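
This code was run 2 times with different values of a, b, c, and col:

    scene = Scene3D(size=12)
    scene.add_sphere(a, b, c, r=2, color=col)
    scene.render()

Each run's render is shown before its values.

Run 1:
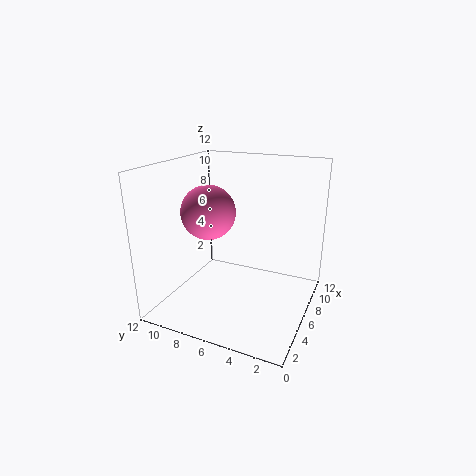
a = 3; b = 7; c = 9; col = 'hotpink'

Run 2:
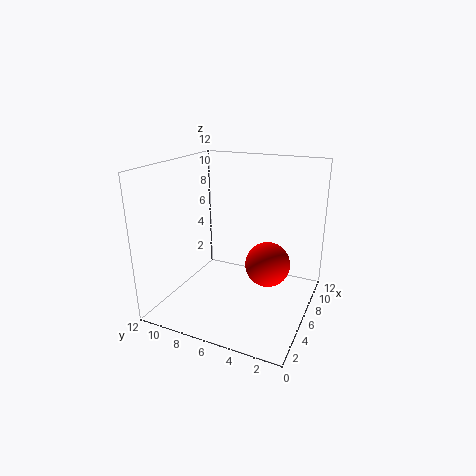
a = 8; b = 4; c = 3; col = 'red'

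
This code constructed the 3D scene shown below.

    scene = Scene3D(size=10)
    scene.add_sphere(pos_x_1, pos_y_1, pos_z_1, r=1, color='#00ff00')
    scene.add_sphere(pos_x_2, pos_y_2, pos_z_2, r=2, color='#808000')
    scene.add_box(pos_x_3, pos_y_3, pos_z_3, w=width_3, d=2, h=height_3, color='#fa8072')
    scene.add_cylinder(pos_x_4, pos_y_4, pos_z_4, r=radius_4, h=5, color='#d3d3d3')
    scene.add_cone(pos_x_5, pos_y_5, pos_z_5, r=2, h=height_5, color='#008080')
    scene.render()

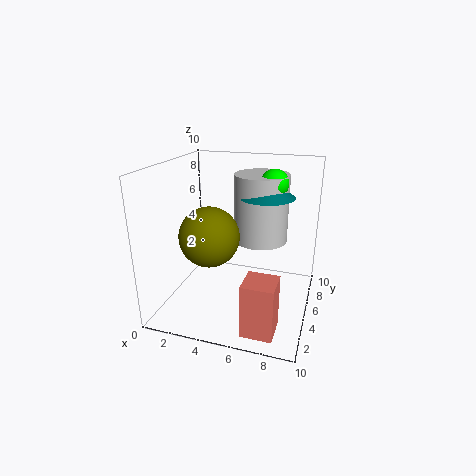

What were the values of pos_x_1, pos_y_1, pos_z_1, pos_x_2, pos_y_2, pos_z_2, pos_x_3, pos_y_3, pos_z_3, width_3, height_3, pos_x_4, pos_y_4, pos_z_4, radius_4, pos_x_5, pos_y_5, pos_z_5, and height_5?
pos_x_1 = 7; pos_y_1 = 7; pos_z_1 = 8.5; pos_x_2 = 3.5; pos_y_2 = 3.5; pos_z_2 = 5.5; pos_x_3 = 6.5; pos_y_3 = 0.5; pos_z_3 = 0.5; width_3 = 2; height_3 = 3.5; pos_x_4 = 6; pos_y_4 = 7.5; pos_z_4 = 4; radius_4 = 2; pos_x_5 = 6.5; pos_y_5 = 7; pos_z_5 = 7.5; height_5 = 1.5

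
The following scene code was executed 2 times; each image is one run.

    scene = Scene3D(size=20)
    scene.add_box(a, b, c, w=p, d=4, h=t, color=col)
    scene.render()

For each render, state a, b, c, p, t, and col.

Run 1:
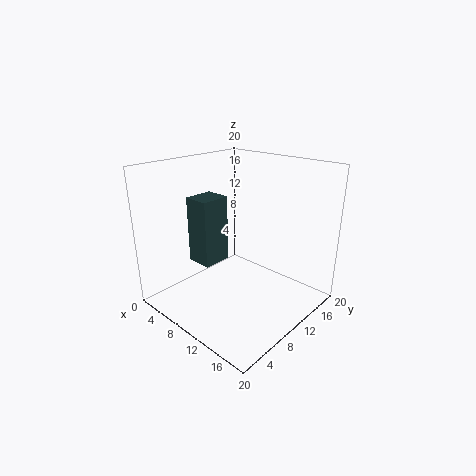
a = 5.5, b = 5, c = 7, p = 3.5, t = 9, col = 'darkslategray'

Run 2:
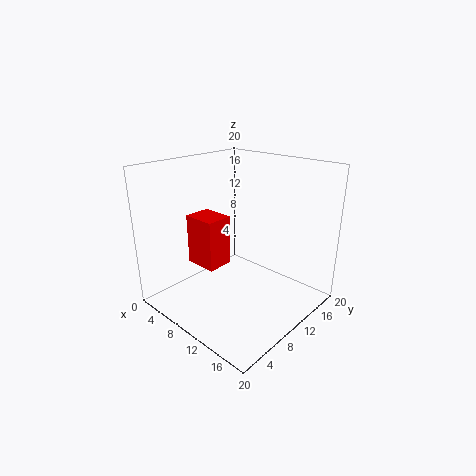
a = 2, b = 7.5, c = 4.5, p = 5, t = 7.5, col = 'red'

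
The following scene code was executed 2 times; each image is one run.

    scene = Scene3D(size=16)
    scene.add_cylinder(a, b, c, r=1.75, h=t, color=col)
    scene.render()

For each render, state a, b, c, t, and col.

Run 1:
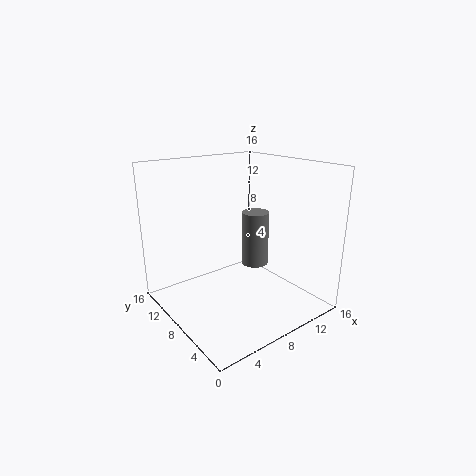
a = 13.25; b = 11.25; c = 2.25; t = 7; col = 'gray'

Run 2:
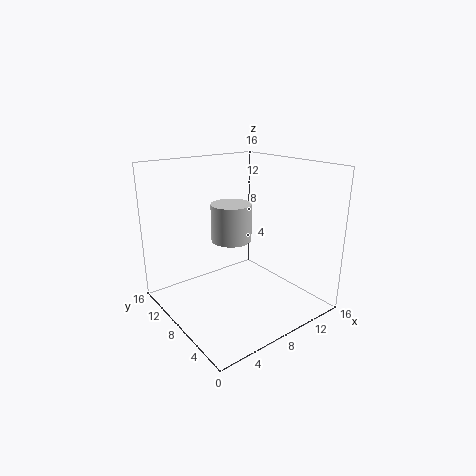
a = 3.5; b = 3; c = 10.5; t = 3.25; col = 'lightgray'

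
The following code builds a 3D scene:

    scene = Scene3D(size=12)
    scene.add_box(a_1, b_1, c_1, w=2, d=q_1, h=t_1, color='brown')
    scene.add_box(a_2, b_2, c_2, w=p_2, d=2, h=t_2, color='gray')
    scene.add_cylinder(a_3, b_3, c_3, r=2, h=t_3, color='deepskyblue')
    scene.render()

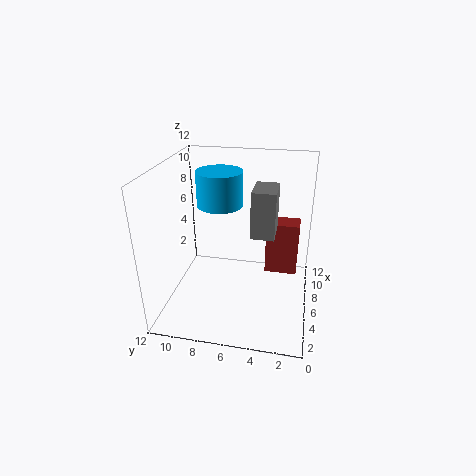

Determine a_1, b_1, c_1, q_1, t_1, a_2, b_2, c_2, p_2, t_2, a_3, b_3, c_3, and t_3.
a_1 = 9
b_1 = 1
c_1 = 1
q_1 = 3
t_1 = 5
a_2 = 6
b_2 = 3
c_2 = 6
p_2 = 3
t_2 = 4
a_3 = 8
b_3 = 8
c_3 = 8
t_3 = 3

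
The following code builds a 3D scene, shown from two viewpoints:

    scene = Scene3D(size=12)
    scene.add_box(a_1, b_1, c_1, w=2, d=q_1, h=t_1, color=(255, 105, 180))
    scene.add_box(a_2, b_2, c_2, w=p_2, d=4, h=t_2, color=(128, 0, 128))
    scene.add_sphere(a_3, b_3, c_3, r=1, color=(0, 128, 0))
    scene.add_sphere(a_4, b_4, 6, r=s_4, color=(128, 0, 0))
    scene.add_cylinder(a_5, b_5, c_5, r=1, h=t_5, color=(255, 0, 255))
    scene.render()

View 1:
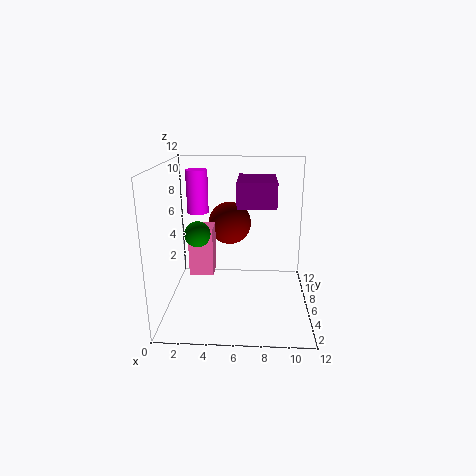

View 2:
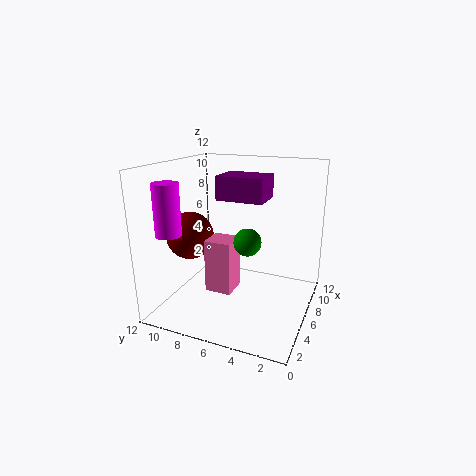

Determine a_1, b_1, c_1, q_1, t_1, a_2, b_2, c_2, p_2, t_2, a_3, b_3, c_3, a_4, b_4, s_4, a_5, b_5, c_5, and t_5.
a_1 = 2, b_1 = 5, c_1 = 3, q_1 = 2, t_1 = 4, a_2 = 6, b_2 = 4, c_2 = 9, p_2 = 3, t_2 = 2, a_3 = 3, b_3 = 4, c_3 = 7, a_4 = 5, b_4 = 10, s_4 = 2, a_5 = 2, b_5 = 10, c_5 = 7, t_5 = 4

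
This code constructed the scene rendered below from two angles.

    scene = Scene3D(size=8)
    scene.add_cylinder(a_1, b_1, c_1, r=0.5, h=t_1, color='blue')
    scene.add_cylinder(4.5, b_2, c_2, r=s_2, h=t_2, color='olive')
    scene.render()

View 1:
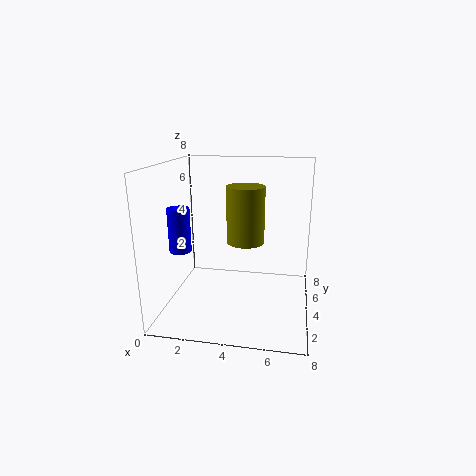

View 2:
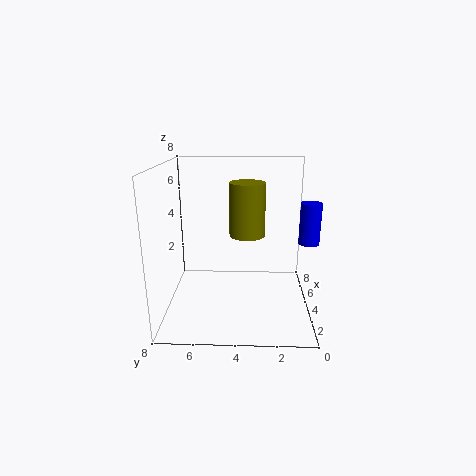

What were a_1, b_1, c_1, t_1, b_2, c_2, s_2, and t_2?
a_1 = 2; b_1 = 0.5; c_1 = 4.5; t_1 = 2; b_2 = 3.5; c_2 = 4; s_2 = 1; t_2 = 3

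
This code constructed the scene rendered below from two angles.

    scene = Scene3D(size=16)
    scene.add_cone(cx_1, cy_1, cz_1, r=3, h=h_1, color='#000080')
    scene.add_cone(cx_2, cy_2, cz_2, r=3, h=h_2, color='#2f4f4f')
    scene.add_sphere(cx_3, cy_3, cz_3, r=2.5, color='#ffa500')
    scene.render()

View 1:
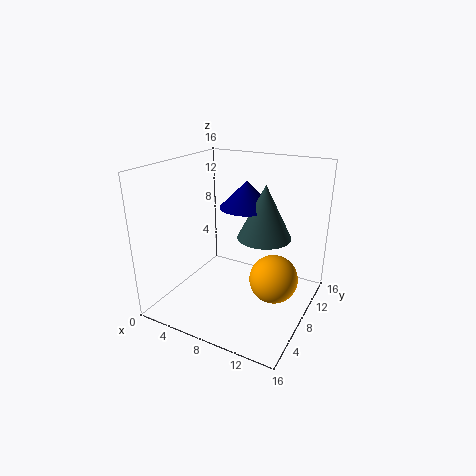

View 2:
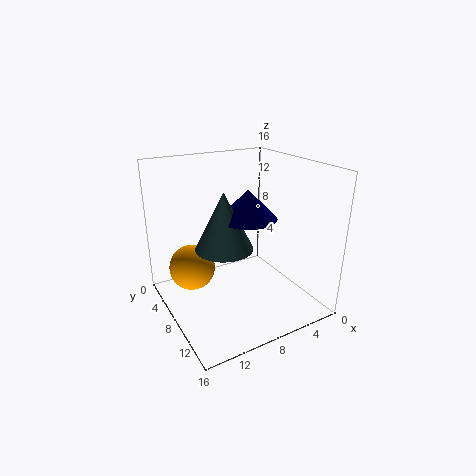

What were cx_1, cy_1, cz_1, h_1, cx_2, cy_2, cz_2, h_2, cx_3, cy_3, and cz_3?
cx_1 = 8; cy_1 = 10; cz_1 = 11; h_1 = 3; cx_2 = 10.5; cy_2 = 9.5; cz_2 = 8; h_2 = 6; cx_3 = 13; cy_3 = 6.5; cz_3 = 5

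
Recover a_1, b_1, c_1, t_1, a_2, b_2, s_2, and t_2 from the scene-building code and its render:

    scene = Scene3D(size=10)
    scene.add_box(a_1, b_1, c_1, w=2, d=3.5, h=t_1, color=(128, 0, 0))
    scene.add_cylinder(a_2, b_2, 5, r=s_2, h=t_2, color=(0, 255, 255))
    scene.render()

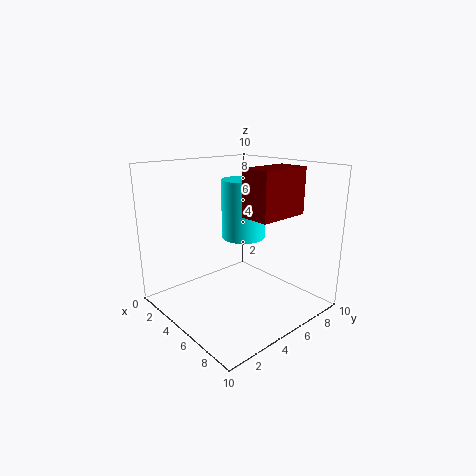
a_1 = 6.5; b_1 = 4; c_1 = 7; t_1 = 3; a_2 = 5; b_2 = 5.5; s_2 = 1.5; t_2 = 4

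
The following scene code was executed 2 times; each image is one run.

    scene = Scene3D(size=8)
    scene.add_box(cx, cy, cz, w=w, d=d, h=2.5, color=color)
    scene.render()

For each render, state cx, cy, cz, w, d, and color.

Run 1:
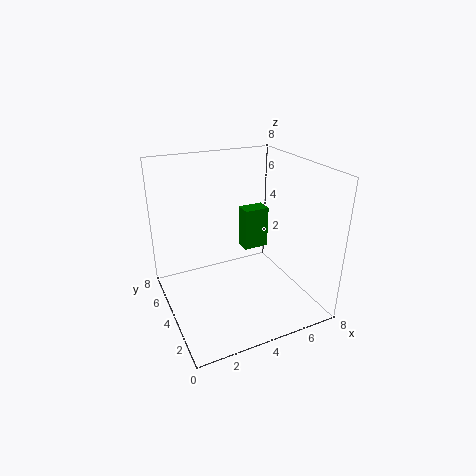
cx = 5, cy = 5, cz = 2.5, w = 1.5, d = 1, color = 'green'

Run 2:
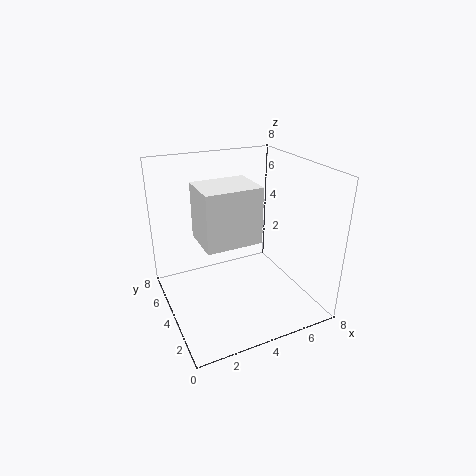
cx = 1, cy = 0.5, cz = 5.5, w = 2.5, d = 2, color = 'white'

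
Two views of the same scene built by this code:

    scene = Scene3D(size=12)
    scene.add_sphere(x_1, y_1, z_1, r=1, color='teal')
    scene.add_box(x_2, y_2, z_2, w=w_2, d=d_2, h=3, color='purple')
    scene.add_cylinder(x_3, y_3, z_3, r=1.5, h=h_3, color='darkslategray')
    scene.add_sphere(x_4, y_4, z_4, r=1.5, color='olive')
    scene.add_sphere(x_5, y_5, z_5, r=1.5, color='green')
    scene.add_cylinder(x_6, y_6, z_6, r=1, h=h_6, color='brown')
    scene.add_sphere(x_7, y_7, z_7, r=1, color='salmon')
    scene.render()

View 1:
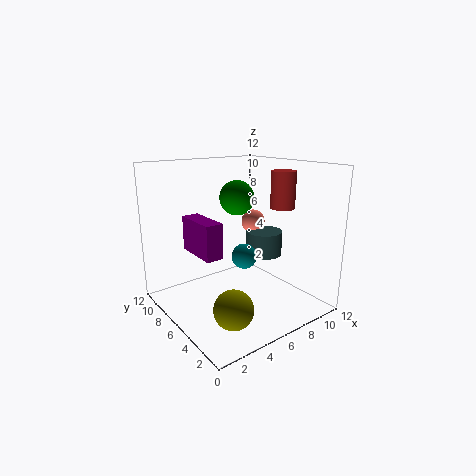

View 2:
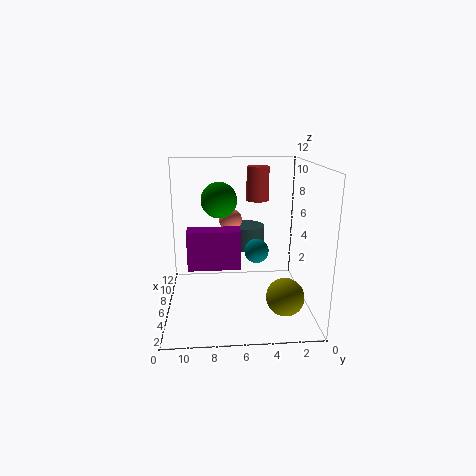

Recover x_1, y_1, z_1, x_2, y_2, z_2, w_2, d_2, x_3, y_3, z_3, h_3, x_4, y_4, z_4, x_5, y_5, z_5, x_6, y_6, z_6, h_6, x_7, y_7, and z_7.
x_1 = 5.5
y_1 = 4.5
z_1 = 5
x_2 = 3
y_2 = 6
z_2 = 4.5
w_2 = 1.5
d_2 = 4
x_3 = 8
y_3 = 5
z_3 = 4.5
h_3 = 2
x_4 = 3
y_4 = 2.5
z_4 = 2
x_5 = 7
y_5 = 7.5
z_5 = 9
x_6 = 9
y_6 = 4
z_6 = 8.5
h_6 = 3
x_7 = 8
y_7 = 6.5
z_7 = 7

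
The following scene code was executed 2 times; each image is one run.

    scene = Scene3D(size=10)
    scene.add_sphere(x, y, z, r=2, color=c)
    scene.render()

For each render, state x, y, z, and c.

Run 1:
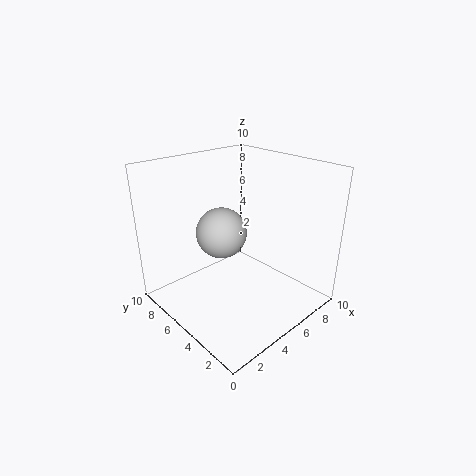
x = 6, y = 8, z = 4, c = 'lightgray'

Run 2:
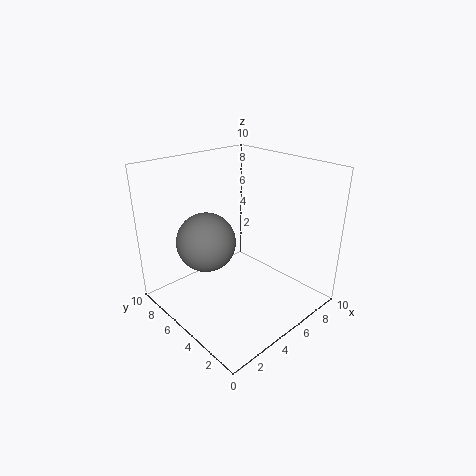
x = 3, y = 6, z = 5, c = 'gray'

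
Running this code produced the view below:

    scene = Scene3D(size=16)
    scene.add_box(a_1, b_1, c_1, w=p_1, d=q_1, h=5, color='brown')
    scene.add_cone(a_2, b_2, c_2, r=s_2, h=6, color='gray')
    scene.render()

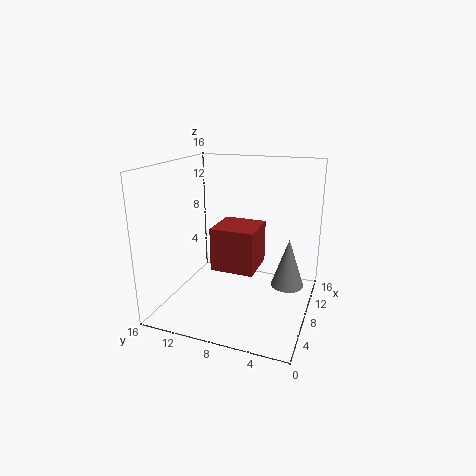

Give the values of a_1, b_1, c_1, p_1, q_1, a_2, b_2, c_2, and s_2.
a_1 = 7
b_1 = 6
c_1 = 4
p_1 = 5
q_1 = 5
a_2 = 12
b_2 = 3
c_2 = 1
s_2 = 2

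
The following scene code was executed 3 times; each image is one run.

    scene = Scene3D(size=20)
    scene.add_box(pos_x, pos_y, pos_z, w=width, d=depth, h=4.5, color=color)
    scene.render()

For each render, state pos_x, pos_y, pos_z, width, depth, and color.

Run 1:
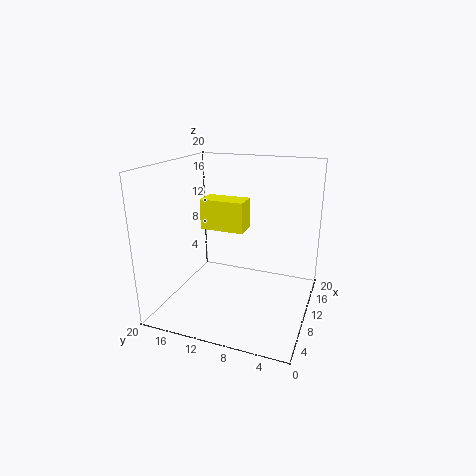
pos_x = 11.5; pos_y = 10; pos_z = 10; width = 3.5; depth = 6.5; color = 'yellow'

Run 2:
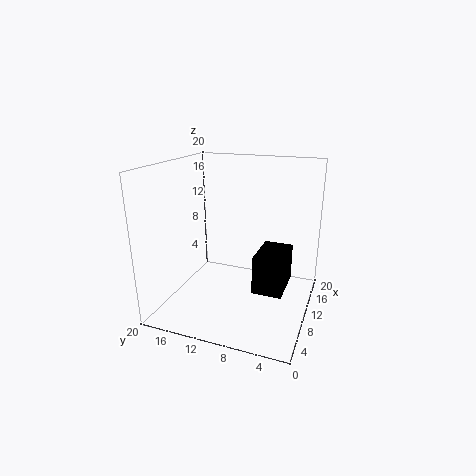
pos_x = 2.5; pos_y = 2; pos_z = 6.5; width = 5.5; depth = 3.5; color = 'black'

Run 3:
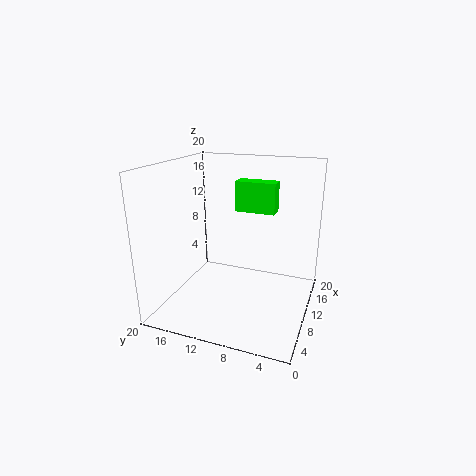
pos_x = 14; pos_y = 6; pos_z = 12.5; width = 2.5; depth = 6; color = 'lime'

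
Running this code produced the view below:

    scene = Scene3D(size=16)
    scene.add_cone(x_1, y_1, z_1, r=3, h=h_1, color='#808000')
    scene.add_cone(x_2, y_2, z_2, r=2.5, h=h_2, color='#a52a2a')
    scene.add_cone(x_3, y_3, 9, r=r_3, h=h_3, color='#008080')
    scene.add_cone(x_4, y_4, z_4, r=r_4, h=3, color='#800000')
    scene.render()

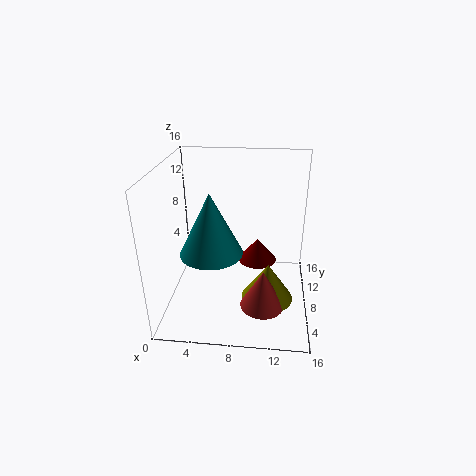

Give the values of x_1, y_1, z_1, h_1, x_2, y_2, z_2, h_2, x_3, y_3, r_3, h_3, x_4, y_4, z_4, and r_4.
x_1 = 11.5, y_1 = 7.5, z_1 = 0.5, h_1 = 4.5, x_2 = 11, y_2 = 6, z_2 = 0.5, h_2 = 4.5, x_3 = 6, y_3 = 3, r_3 = 3, h_3 = 6, x_4 = 10, y_4 = 13.5, z_4 = 2, r_4 = 2.5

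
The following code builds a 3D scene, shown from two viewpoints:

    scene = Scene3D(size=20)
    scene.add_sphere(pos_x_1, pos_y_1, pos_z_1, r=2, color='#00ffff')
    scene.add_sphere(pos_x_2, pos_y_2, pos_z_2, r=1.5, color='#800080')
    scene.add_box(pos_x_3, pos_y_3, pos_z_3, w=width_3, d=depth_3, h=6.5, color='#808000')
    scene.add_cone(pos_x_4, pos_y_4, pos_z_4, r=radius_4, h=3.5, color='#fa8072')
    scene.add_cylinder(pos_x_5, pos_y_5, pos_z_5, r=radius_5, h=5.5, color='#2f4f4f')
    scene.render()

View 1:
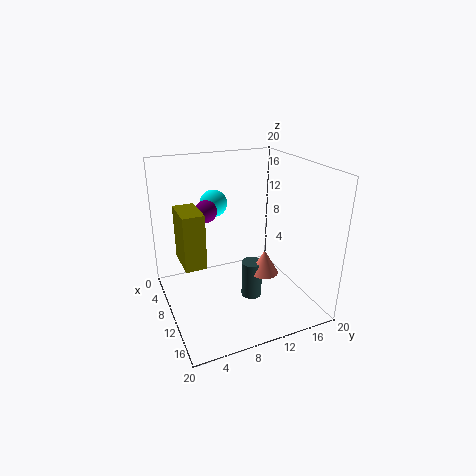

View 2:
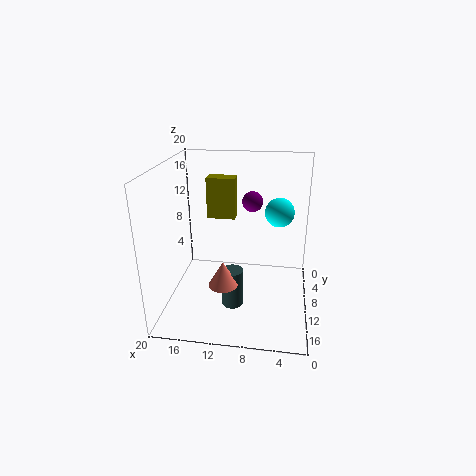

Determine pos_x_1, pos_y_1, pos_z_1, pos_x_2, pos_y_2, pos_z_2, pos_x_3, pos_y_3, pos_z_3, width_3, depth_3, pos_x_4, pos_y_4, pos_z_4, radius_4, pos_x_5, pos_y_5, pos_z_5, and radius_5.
pos_x_1 = 4.5
pos_y_1 = 8.5
pos_z_1 = 13.5
pos_x_2 = 8.5
pos_y_2 = 6
pos_z_2 = 14
pos_x_3 = 11.5
pos_y_3 = 1
pos_z_3 = 10
width_3 = 4.5
depth_3 = 2.5
pos_x_4 = 11.5
pos_y_4 = 13.5
pos_z_4 = 4.5
radius_4 = 2
pos_x_5 = 10.5
pos_y_5 = 12
pos_z_5 = 0.5
radius_5 = 1.5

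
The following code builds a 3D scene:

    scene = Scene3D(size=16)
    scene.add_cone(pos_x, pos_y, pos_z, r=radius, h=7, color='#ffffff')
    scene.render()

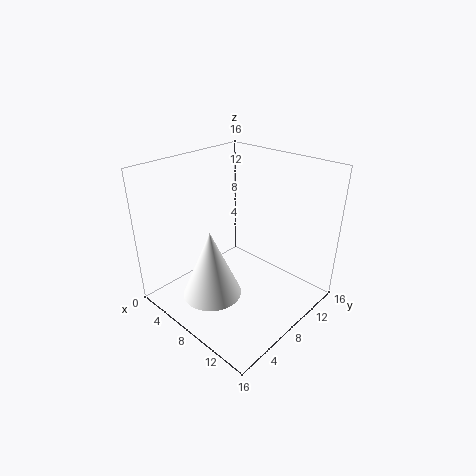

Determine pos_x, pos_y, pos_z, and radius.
pos_x = 9, pos_y = 3, pos_z = 4, radius = 3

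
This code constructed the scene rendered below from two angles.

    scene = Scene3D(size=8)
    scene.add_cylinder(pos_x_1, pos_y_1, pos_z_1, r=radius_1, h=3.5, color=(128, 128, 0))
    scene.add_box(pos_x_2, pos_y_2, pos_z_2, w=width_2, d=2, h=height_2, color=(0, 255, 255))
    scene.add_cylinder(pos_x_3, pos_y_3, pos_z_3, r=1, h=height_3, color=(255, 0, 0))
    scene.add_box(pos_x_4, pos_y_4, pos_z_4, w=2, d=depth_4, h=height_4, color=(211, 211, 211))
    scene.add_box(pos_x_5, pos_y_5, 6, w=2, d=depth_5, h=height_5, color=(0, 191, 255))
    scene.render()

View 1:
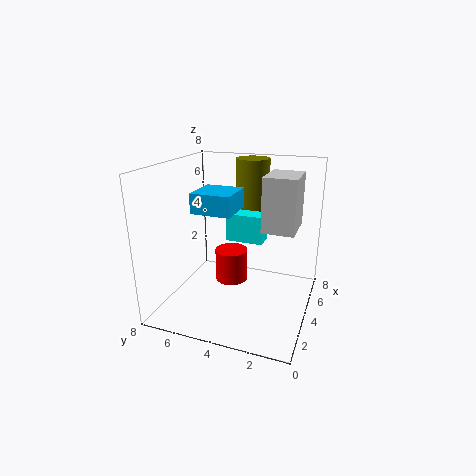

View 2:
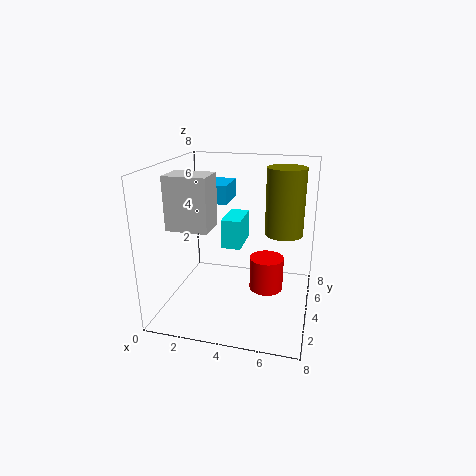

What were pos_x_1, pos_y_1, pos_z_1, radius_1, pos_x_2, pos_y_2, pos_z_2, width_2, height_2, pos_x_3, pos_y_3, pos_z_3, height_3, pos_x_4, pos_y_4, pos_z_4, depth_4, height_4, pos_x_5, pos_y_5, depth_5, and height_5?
pos_x_1 = 6.5
pos_y_1 = 4
pos_z_1 = 4.5
radius_1 = 1
pos_x_2 = 3.5
pos_y_2 = 2.5
pos_z_2 = 4
width_2 = 1
height_2 = 1.5
pos_x_3 = 5.5
pos_y_3 = 5
pos_z_3 = 0.5
height_3 = 2
pos_x_4 = 1.5
pos_y_4 = 0.5
pos_z_4 = 5.5
depth_4 = 1.5
height_4 = 2.5
pos_x_5 = 1.5
pos_y_5 = 3.5
depth_5 = 2
height_5 = 1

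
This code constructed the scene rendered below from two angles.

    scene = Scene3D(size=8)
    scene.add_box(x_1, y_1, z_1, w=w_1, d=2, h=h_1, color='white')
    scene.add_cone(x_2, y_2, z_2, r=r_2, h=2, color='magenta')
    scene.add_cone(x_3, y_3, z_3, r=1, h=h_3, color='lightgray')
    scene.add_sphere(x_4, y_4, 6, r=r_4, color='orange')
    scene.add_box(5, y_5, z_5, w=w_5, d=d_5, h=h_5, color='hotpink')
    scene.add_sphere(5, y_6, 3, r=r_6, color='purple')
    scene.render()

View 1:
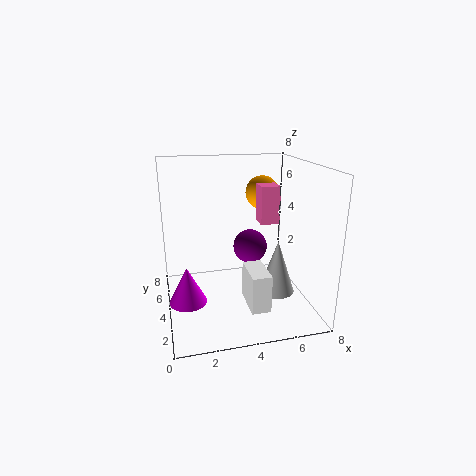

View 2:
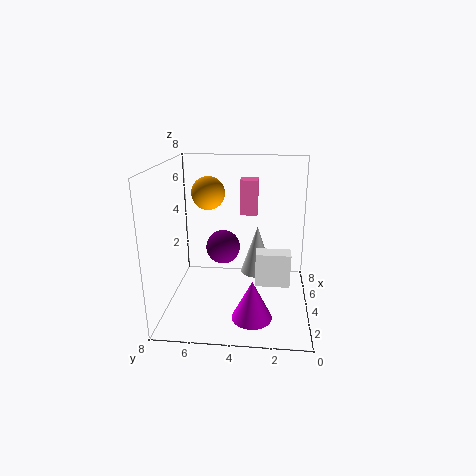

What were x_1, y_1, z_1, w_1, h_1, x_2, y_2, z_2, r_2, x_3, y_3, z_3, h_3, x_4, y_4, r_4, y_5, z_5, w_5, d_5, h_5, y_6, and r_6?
x_1 = 4; y_1 = 1; z_1 = 1; w_1 = 1; h_1 = 2; x_2 = 1; y_2 = 3; z_2 = 1; r_2 = 1; x_3 = 6; y_3 = 3; z_3 = 1; h_3 = 3; x_4 = 6; y_4 = 6; r_4 = 1; y_5 = 3; z_5 = 5; w_5 = 1; d_5 = 1; h_5 = 2; y_6 = 5; r_6 = 1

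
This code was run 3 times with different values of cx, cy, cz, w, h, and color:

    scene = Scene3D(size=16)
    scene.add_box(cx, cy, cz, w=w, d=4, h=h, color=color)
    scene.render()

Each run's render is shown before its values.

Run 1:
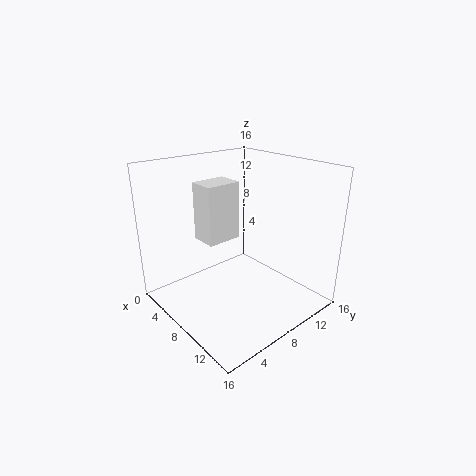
cx = 4; cy = 5; cz = 7.5; w = 3; h = 6.5; color = 'white'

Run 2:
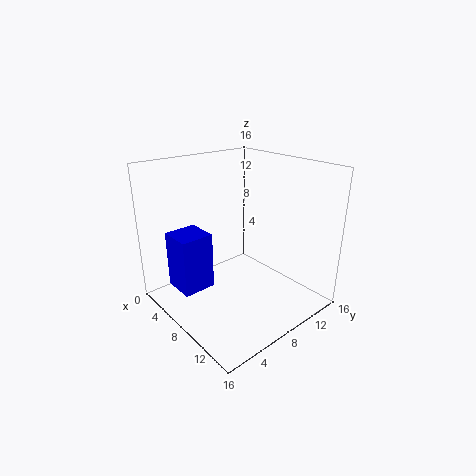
cx = 0.5; cy = 3; cz = 0.5; w = 4; h = 7; color = 'blue'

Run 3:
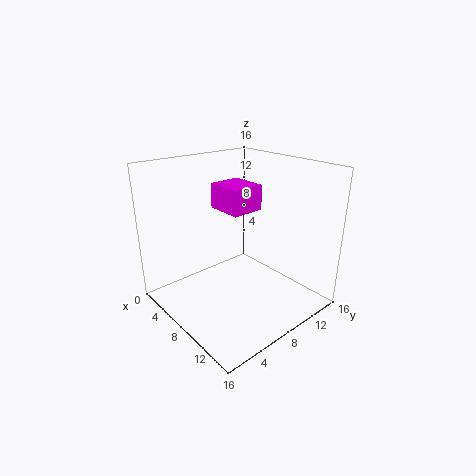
cx = 2.5; cy = 8.5; cz = 10; w = 4.5; h = 3; color = 'magenta'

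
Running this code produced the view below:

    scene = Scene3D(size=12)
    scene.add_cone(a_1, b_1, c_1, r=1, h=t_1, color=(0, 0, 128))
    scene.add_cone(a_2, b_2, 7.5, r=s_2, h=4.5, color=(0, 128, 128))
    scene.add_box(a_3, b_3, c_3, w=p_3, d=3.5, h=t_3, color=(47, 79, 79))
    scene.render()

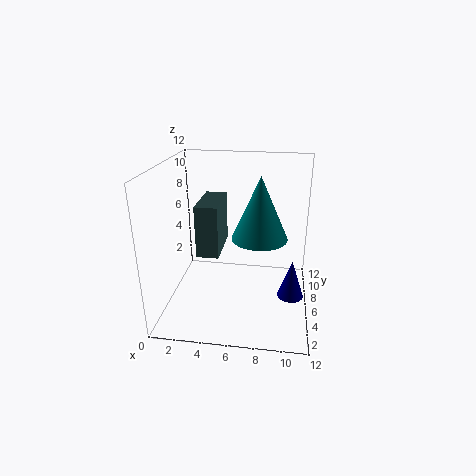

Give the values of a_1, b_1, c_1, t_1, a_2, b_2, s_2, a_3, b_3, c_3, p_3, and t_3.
a_1 = 10.5, b_1 = 3.5, c_1 = 2.5, t_1 = 3, a_2 = 8, b_2 = 3, s_2 = 2, a_3 = 4, b_3 = 0.5, c_3 = 7, p_3 = 1.5, t_3 = 3.5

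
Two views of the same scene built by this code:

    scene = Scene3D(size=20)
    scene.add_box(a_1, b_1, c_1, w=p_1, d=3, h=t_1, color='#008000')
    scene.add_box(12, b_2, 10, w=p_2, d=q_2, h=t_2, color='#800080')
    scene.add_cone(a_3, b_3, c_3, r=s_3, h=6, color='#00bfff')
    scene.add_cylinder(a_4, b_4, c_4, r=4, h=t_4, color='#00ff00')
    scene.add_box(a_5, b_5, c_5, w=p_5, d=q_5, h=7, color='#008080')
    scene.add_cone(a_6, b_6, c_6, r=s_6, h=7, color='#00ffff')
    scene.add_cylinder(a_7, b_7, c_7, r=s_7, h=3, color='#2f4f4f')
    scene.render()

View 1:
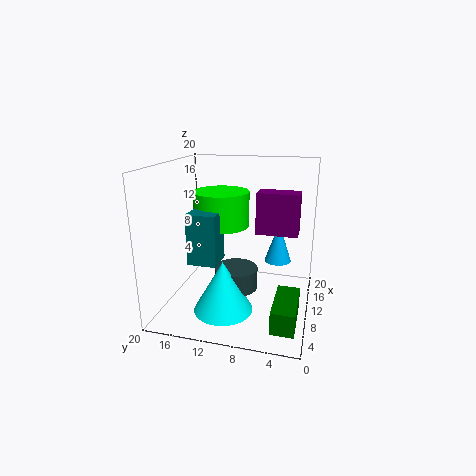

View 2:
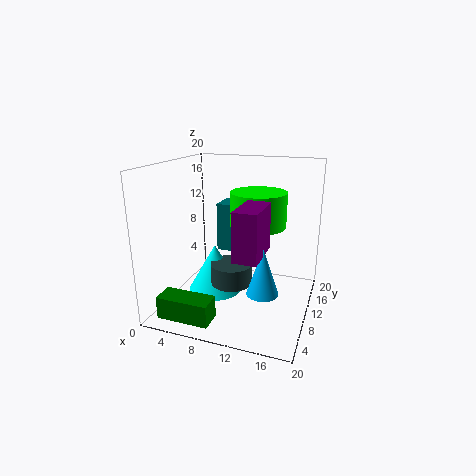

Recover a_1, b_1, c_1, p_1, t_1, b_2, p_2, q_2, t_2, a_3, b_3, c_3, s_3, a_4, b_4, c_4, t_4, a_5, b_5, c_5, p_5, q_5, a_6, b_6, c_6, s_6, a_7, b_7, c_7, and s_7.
a_1 = 2
b_1 = 1
c_1 = 1
p_1 = 7
t_1 = 3
b_2 = 2
p_2 = 3
q_2 = 6
t_2 = 6
a_3 = 15
b_3 = 5
c_3 = 5
s_3 = 2
a_4 = 12
b_4 = 13
c_4 = 11
t_4 = 5
a_5 = 6
b_5 = 12
c_5 = 7
p_5 = 4
q_5 = 4
a_6 = 6
b_6 = 11
c_6 = 1
s_6 = 4
a_7 = 9
b_7 = 10
c_7 = 3
s_7 = 3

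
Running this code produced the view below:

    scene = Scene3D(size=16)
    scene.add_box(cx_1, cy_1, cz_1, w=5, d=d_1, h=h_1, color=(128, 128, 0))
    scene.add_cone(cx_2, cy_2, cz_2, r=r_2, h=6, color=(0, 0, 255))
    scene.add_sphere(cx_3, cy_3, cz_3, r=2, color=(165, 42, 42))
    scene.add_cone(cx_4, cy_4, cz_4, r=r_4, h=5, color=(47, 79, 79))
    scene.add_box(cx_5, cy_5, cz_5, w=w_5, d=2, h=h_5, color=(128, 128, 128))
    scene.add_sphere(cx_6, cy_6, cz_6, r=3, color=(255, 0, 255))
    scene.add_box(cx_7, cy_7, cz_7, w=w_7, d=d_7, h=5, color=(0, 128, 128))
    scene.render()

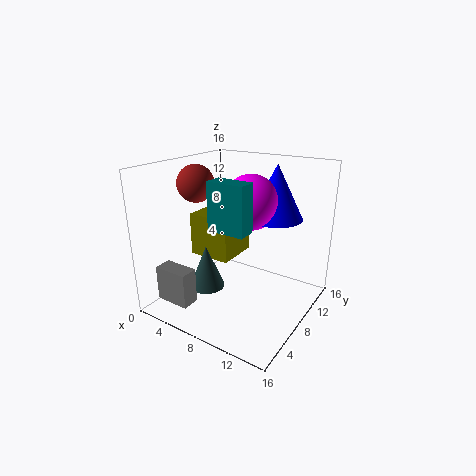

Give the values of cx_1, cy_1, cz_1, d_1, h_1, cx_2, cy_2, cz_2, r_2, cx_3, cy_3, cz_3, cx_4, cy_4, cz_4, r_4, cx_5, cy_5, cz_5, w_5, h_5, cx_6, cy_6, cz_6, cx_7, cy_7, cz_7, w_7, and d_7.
cx_1 = 2
cy_1 = 7
cz_1 = 5
d_1 = 5
h_1 = 5
cx_2 = 11
cy_2 = 11
cz_2 = 10
r_2 = 3
cx_3 = 4
cy_3 = 6
cz_3 = 14
cx_4 = 5
cy_4 = 6
cz_4 = 2
r_4 = 2
cx_5 = 1
cy_5 = 2
cz_5 = 1
w_5 = 4
h_5 = 4
cx_6 = 9
cy_6 = 9
cz_6 = 12
cx_7 = 7
cy_7 = 4
cz_7 = 10
w_7 = 4
d_7 = 2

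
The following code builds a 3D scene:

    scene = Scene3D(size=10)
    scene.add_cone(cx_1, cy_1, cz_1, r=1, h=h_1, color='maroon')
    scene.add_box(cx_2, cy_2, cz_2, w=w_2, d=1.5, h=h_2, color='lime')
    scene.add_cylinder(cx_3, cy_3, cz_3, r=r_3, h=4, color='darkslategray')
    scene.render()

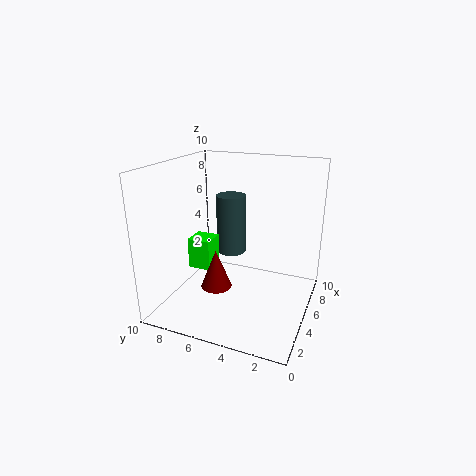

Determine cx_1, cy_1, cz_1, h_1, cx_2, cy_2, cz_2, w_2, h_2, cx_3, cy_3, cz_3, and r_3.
cx_1 = 2.5, cy_1 = 5.5, cz_1 = 2.5, h_1 = 2.5, cx_2 = 2.5, cy_2 = 6, cz_2 = 3.5, w_2 = 1.5, h_2 = 2, cx_3 = 5, cy_3 = 5.5, cz_3 = 4, r_3 = 1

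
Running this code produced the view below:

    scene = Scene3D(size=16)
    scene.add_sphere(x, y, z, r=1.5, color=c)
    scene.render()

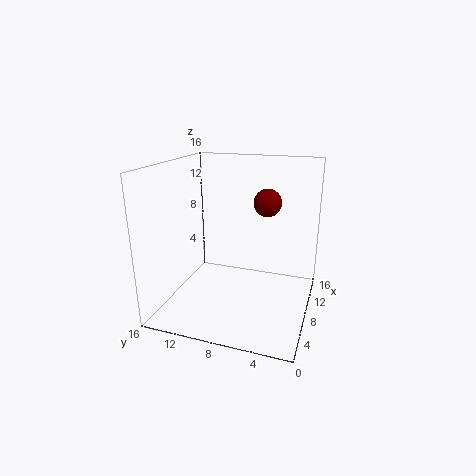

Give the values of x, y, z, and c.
x = 9; y = 5; z = 12; c = 'maroon'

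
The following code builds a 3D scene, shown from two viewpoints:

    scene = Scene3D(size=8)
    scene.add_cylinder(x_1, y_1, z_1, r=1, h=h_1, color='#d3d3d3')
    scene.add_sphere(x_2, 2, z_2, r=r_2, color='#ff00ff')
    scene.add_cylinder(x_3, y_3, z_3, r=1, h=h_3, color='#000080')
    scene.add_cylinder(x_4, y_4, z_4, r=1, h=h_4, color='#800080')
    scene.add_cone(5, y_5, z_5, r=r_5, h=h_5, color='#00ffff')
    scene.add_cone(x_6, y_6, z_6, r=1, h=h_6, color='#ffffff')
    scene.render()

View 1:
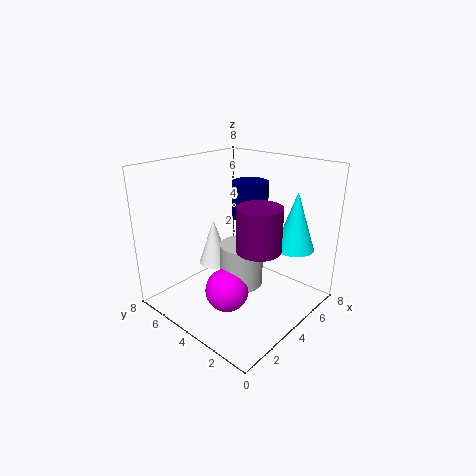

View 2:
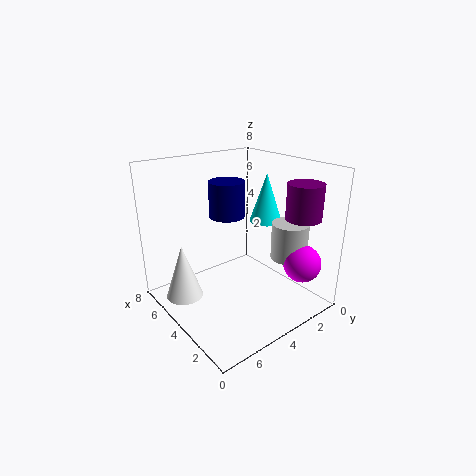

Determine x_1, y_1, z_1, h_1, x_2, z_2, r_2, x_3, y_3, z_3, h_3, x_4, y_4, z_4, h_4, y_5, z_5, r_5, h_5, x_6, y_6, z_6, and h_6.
x_1 = 2, y_1 = 2, z_1 = 3, h_1 = 2, x_2 = 1, z_2 = 3, r_2 = 1, x_3 = 5, y_3 = 4, z_3 = 5, h_3 = 2, x_4 = 2, y_4 = 1, z_4 = 5, h_4 = 2, y_5 = 1, z_5 = 4, r_5 = 1, h_5 = 3, x_6 = 5, y_6 = 7, z_6 = 1, h_6 = 3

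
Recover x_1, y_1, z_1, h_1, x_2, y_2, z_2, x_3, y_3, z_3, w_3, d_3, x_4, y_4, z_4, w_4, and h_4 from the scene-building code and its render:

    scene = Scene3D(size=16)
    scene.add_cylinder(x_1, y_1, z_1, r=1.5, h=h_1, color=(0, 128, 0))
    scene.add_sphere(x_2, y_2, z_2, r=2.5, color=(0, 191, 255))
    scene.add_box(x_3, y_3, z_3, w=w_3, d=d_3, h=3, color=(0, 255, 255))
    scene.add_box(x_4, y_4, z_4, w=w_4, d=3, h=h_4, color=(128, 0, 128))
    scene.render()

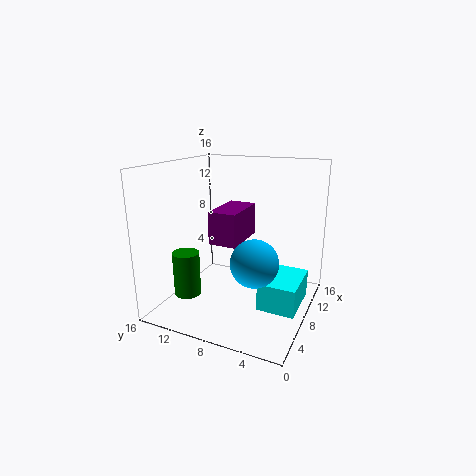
x_1 = 5, y_1 = 13, z_1 = 1.5, h_1 = 5, x_2 = 5.5, y_2 = 5, z_2 = 6.5, x_3 = 5, y_3 = 0.5, z_3 = 1.5, w_3 = 5.5, d_3 = 4, x_4 = 5, y_4 = 7, z_4 = 8, w_4 = 5.5, h_4 = 3.5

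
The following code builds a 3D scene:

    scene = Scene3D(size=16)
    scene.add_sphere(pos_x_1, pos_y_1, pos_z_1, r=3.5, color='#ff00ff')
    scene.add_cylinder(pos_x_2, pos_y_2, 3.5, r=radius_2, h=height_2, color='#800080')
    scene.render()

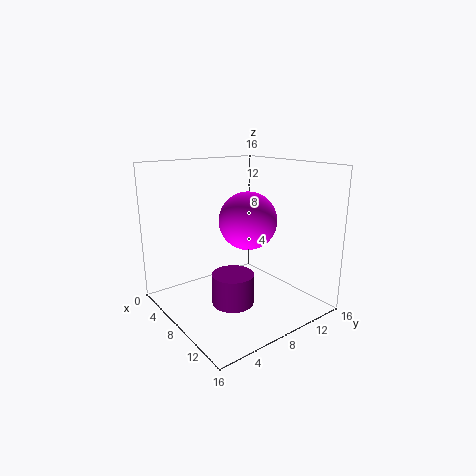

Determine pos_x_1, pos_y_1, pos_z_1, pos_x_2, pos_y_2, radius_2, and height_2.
pos_x_1 = 6, pos_y_1 = 11, pos_z_1 = 9, pos_x_2 = 12.5, pos_y_2 = 4, radius_2 = 2, height_2 = 3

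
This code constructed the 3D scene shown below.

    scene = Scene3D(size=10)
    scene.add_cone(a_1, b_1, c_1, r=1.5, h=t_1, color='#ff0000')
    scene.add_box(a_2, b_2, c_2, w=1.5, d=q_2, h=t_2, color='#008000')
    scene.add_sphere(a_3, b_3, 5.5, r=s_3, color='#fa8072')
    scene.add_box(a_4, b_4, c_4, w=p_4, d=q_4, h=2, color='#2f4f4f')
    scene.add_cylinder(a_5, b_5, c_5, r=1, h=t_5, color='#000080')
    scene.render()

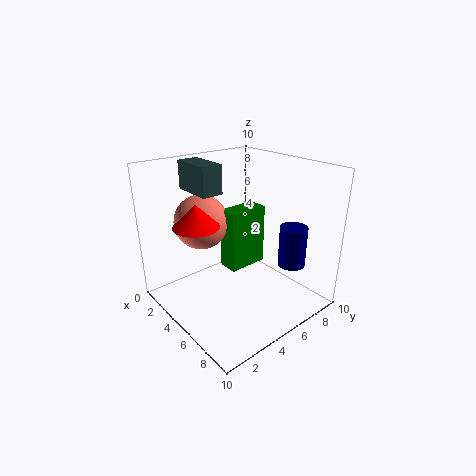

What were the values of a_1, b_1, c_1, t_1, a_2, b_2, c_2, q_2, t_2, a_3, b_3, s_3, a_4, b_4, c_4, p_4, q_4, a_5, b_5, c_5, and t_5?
a_1 = 4.5, b_1 = 2, c_1 = 6.5, t_1 = 1.5, a_2 = 3, b_2 = 5, c_2 = 2, q_2 = 3, t_2 = 4.5, a_3 = 2, b_3 = 4, s_3 = 2, a_4 = 1, b_4 = 3, c_4 = 8, p_4 = 3, q_4 = 1.5, a_5 = 7, b_5 = 8.5, c_5 = 2.5, t_5 = 3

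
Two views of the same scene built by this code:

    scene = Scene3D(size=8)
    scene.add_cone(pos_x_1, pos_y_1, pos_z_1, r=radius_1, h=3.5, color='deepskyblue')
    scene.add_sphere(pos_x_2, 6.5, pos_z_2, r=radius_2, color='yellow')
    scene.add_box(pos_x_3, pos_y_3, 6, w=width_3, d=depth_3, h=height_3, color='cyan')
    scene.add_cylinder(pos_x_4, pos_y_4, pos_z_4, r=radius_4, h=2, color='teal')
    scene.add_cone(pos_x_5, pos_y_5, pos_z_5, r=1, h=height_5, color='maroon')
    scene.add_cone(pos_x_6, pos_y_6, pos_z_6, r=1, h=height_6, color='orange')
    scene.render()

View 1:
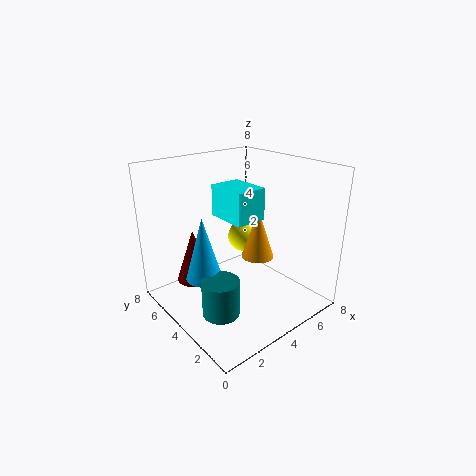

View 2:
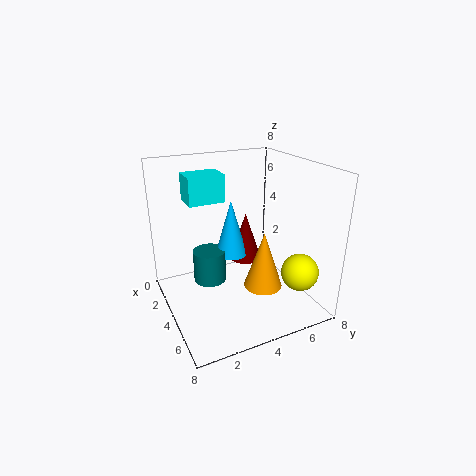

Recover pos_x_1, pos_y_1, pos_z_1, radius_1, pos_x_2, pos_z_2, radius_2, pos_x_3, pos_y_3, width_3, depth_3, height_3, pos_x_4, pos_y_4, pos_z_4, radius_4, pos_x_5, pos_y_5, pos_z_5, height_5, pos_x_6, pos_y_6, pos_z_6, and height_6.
pos_x_1 = 2; pos_y_1 = 4.5; pos_z_1 = 2; radius_1 = 1; pos_x_2 = 6.5; pos_z_2 = 2.5; radius_2 = 1; pos_x_3 = 2; pos_y_3 = 1.5; width_3 = 1.5; depth_3 = 2; height_3 = 1.5; pos_x_4 = 2; pos_y_4 = 3; pos_z_4 = 0.5; radius_4 = 1; pos_x_5 = 2; pos_y_5 = 5.5; pos_z_5 = 1.5; height_5 = 3; pos_x_6 = 6; pos_y_6 = 4.5; pos_z_6 = 2; height_6 = 3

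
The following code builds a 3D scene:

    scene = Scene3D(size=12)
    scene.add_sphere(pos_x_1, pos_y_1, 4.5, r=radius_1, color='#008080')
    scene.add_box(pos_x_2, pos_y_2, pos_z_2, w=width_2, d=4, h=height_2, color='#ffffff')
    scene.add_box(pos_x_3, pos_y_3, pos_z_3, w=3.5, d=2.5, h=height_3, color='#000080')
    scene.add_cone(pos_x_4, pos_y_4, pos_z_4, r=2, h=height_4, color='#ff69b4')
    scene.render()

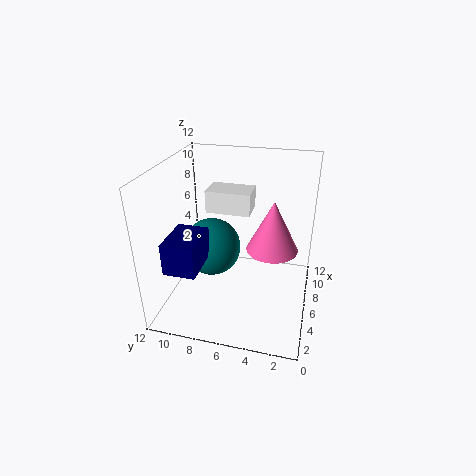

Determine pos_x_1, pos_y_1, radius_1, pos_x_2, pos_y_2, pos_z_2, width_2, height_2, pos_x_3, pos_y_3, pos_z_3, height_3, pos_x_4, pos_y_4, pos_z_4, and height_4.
pos_x_1 = 6.5
pos_y_1 = 8.5
radius_1 = 2.5
pos_x_2 = 8
pos_y_2 = 5.5
pos_z_2 = 7
width_2 = 2.5
height_2 = 2
pos_x_3 = 1
pos_y_3 = 8
pos_z_3 = 5
height_3 = 2.5
pos_x_4 = 5
pos_y_4 = 3
pos_z_4 = 6
height_4 = 4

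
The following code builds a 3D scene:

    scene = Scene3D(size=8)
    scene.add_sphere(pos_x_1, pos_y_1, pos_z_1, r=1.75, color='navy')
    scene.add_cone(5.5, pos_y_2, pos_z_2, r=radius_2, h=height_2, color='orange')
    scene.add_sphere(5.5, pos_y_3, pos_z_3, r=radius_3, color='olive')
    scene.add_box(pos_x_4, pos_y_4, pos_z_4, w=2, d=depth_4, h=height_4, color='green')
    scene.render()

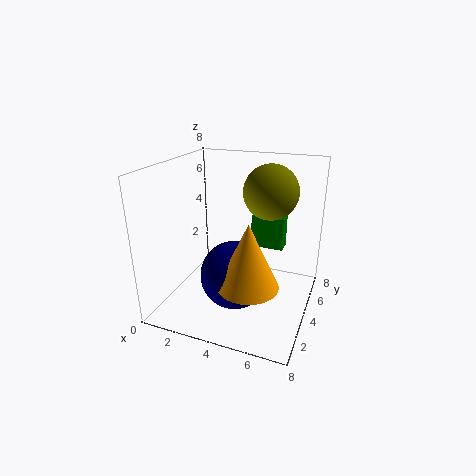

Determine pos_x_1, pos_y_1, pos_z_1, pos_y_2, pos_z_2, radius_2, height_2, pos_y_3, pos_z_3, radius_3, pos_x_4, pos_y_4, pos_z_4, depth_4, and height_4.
pos_x_1 = 4.5; pos_y_1 = 2.25; pos_z_1 = 2.75; pos_y_2 = 1.5; pos_z_2 = 2.75; radius_2 = 1.5; height_2 = 3.25; pos_y_3 = 5; pos_z_3 = 6.5; radius_3 = 1.5; pos_x_4 = 4; pos_y_4 = 6.25; pos_z_4 = 2.5; depth_4 = 1; height_4 = 2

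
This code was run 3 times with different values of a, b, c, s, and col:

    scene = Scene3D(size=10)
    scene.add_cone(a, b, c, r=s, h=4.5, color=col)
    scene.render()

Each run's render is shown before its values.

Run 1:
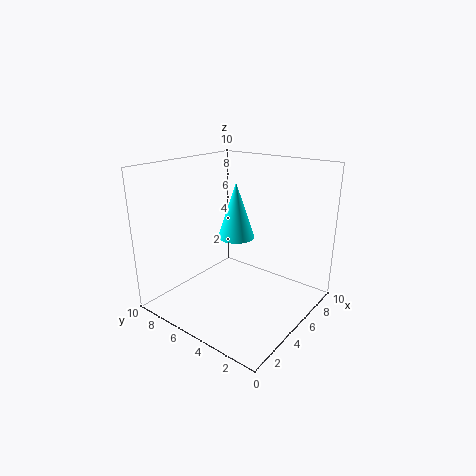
a = 8, b = 7.5, c = 3.5, s = 1.5, col = 'cyan'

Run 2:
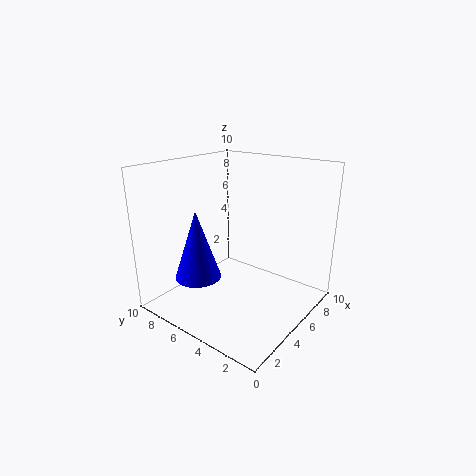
a = 2, b = 6, c = 3, s = 1.5, col = 'blue'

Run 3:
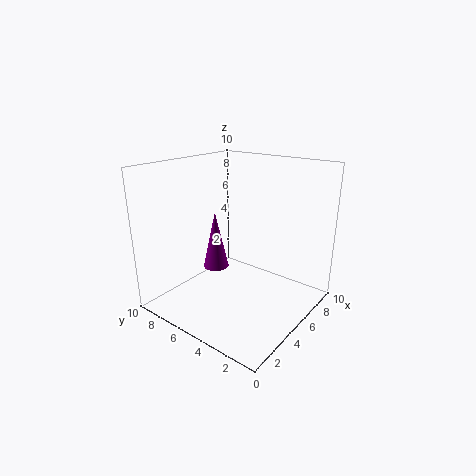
a = 6, b = 8, c = 1.5, s = 1, col = 'purple'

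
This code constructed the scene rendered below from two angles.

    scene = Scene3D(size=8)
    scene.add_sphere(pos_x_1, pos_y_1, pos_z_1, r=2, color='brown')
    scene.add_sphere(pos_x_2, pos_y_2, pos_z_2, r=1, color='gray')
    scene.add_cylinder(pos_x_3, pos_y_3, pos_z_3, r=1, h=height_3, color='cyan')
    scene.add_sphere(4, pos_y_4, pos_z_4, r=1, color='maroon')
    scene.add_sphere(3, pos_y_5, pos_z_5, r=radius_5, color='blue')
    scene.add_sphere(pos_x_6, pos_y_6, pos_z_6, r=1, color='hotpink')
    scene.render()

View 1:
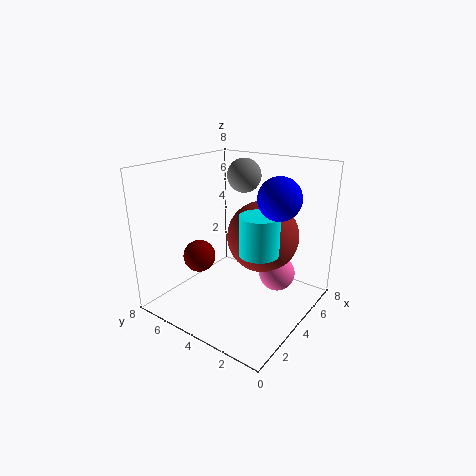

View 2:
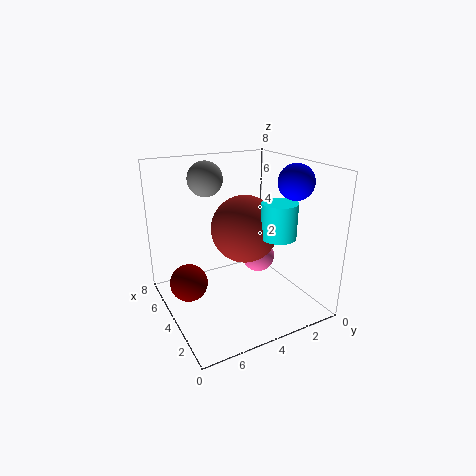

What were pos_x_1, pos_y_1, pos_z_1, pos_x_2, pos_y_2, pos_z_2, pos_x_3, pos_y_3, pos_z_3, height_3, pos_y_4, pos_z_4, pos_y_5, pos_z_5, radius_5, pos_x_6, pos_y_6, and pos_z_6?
pos_x_1 = 5
pos_y_1 = 3
pos_z_1 = 4
pos_x_2 = 6
pos_y_2 = 5
pos_z_2 = 7
pos_x_3 = 3
pos_y_3 = 2
pos_z_3 = 4
height_3 = 2
pos_y_4 = 7
pos_z_4 = 2
pos_y_5 = 1
pos_z_5 = 7
radius_5 = 1
pos_x_6 = 5
pos_y_6 = 2
pos_z_6 = 2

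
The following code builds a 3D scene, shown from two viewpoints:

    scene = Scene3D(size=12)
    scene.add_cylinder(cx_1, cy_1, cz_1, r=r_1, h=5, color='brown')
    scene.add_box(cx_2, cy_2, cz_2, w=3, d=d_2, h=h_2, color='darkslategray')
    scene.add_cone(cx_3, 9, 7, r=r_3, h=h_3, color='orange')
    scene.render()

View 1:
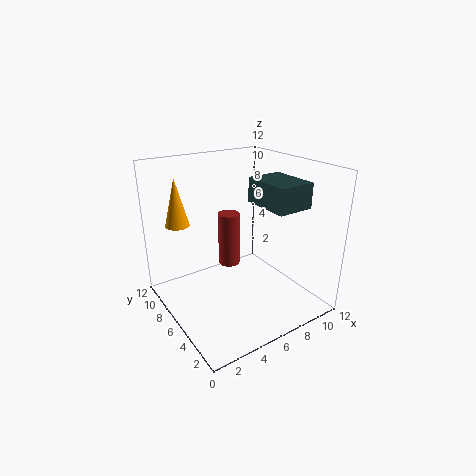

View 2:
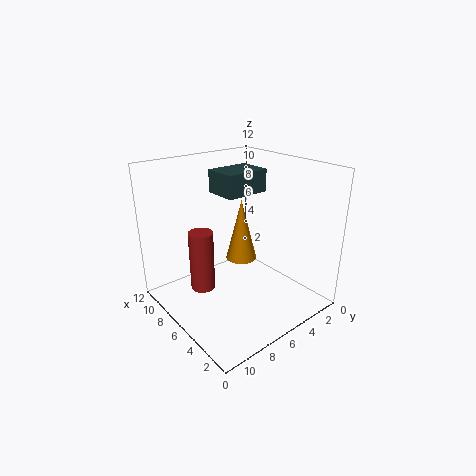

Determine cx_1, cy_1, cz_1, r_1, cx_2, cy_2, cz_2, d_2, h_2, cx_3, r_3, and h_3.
cx_1 = 7, cy_1 = 9, cz_1 = 2, r_1 = 1, cx_2 = 7, cy_2 = 2, cz_2 = 9, d_2 = 4, h_2 = 2, cx_3 = 2, r_3 = 1, h_3 = 4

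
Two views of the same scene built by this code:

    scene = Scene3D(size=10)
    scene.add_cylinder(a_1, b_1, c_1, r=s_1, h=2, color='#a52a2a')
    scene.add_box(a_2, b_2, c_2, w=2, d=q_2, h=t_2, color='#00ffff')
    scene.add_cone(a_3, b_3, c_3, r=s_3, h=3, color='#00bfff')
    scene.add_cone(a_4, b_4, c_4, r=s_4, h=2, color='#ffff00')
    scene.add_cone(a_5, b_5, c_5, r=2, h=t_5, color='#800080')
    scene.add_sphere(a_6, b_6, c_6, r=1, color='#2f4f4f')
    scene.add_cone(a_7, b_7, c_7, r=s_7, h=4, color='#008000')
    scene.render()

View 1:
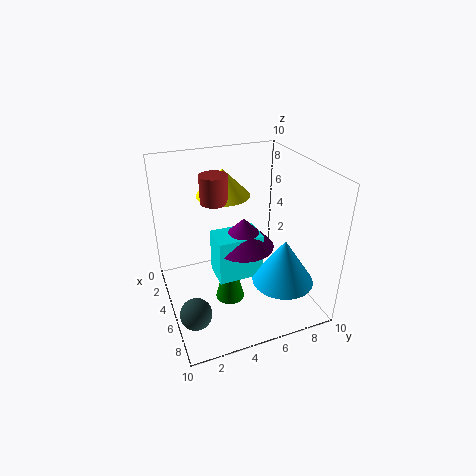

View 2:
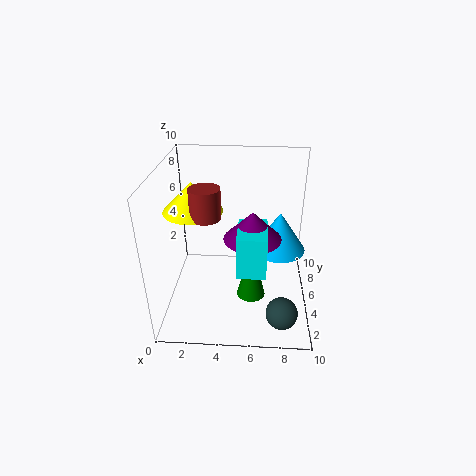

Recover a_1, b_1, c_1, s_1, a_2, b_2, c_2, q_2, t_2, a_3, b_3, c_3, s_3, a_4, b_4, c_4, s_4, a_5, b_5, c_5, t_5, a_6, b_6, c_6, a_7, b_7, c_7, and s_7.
a_1 = 3
b_1 = 4
c_1 = 7
s_1 = 1
a_2 = 5
b_2 = 3
c_2 = 3
q_2 = 3
t_2 = 3
a_3 = 8
b_3 = 7
c_3 = 3
s_3 = 2
a_4 = 2
b_4 = 5
c_4 = 7
s_4 = 2
a_5 = 6
b_5 = 5
c_5 = 5
t_5 = 2
a_6 = 8
b_6 = 1
c_6 = 2
a_7 = 6
b_7 = 4
c_7 = 1
s_7 = 1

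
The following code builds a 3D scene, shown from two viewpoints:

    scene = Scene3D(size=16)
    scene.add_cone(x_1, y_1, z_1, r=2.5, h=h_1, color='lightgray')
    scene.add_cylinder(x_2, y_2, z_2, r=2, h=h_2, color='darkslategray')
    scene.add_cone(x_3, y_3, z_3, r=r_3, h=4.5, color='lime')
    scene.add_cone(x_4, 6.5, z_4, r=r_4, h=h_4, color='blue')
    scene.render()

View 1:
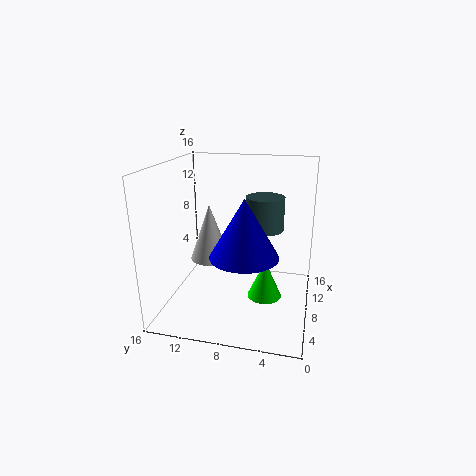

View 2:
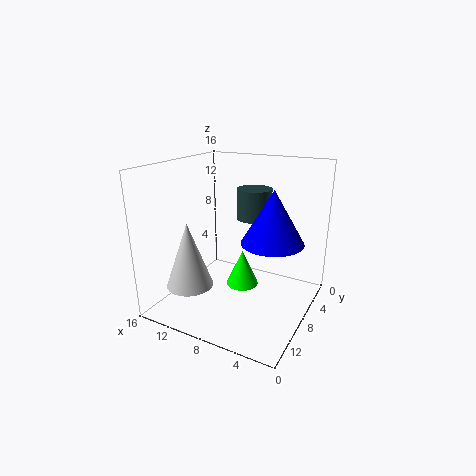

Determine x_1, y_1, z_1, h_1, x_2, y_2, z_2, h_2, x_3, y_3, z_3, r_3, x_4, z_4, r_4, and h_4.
x_1 = 11.5; y_1 = 12.5; z_1 = 3.5; h_1 = 7; x_2 = 7.5; y_2 = 5; z_2 = 9.5; h_2 = 3.5; x_3 = 9; y_3 = 5; z_3 = 0.5; r_3 = 2; x_4 = 4.5; z_4 = 7.5; r_4 = 3.5; h_4 = 6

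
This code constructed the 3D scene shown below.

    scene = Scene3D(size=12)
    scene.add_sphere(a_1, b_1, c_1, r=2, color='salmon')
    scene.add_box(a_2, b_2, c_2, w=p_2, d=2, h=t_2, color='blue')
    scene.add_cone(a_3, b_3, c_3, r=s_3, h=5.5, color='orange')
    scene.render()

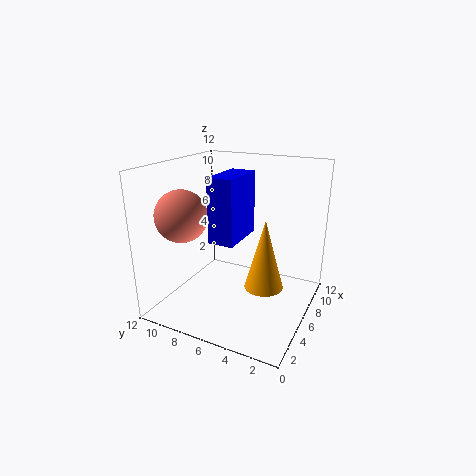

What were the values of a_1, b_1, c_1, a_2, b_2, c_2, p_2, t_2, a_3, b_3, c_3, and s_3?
a_1 = 2.5
b_1 = 9
c_1 = 8.5
a_2 = 3
b_2 = 5
c_2 = 6.5
p_2 = 4
t_2 = 5
a_3 = 4.5
b_3 = 3
c_3 = 3
s_3 = 1.5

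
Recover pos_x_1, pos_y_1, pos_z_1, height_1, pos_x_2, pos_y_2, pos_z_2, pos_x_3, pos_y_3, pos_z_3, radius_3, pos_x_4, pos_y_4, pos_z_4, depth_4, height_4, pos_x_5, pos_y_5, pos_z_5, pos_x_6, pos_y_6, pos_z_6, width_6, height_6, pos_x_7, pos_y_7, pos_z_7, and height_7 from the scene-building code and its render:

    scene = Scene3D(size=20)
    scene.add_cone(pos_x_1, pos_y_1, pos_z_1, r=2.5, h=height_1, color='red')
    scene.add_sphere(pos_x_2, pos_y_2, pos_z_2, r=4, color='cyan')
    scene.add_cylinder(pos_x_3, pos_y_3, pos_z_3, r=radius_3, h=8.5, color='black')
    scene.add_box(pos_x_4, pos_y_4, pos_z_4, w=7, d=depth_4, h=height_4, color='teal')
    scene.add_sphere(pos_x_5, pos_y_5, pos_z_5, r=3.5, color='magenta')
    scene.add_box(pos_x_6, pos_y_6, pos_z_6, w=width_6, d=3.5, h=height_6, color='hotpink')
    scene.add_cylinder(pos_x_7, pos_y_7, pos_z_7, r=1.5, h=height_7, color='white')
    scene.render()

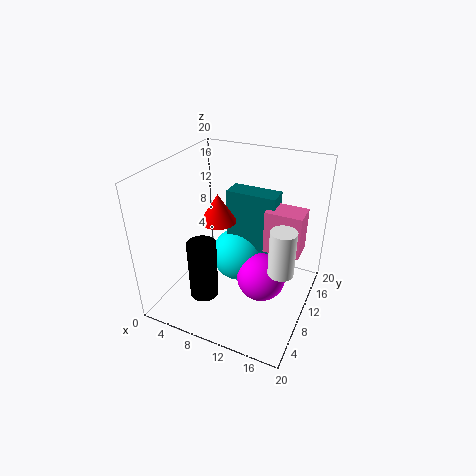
pos_x_1 = 7; pos_y_1 = 10; pos_z_1 = 12; height_1 = 4; pos_x_2 = 9; pos_y_2 = 12.5; pos_z_2 = 5.5; pos_x_3 = 6.5; pos_y_3 = 6; pos_z_3 = 2; radius_3 = 2; pos_x_4 = 7.5; pos_y_4 = 11.5; pos_z_4 = 7.5; depth_4 = 3; height_4 = 8.5; pos_x_5 = 13.5; pos_y_5 = 10.5; pos_z_5 = 4; pos_x_6 = 13.5; pos_y_6 = 10.5; pos_z_6 = 8.5; width_6 = 5; height_6 = 6; pos_x_7 = 18; pos_y_7 = 4.5; pos_z_7 = 10.5; height_7 = 5.5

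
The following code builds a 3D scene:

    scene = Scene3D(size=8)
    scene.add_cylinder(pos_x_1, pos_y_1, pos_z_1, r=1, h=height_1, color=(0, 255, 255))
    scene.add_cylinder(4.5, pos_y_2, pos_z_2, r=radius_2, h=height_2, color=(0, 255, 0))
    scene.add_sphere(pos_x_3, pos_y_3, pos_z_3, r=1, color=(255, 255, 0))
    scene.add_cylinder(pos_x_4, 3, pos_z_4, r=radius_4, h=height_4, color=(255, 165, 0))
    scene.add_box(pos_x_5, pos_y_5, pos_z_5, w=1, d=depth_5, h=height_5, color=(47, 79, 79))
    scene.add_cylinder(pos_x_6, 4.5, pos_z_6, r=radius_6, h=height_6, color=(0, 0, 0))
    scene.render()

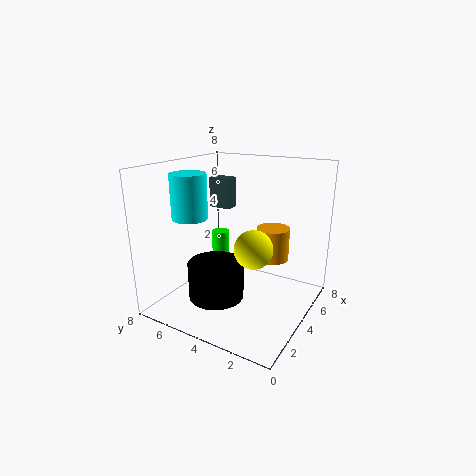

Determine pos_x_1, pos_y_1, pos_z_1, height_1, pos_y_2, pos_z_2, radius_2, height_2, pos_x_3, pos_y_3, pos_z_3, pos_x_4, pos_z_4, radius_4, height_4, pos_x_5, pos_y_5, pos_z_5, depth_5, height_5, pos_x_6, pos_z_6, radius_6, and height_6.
pos_x_1 = 3, pos_y_1 = 6.5, pos_z_1 = 5, height_1 = 2.5, pos_y_2 = 5.5, pos_z_2 = 1, radius_2 = 0.5, height_2 = 3, pos_x_3 = 3, pos_y_3 = 2.5, pos_z_3 = 4, pos_x_4 = 6.5, pos_z_4 = 2, radius_4 = 1, height_4 = 2, pos_x_5 = 7, pos_y_5 = 6.5, pos_z_5 = 4.5, depth_5 = 1.5, height_5 = 2, pos_x_6 = 2.5, pos_z_6 = 1, radius_6 = 1.5, height_6 = 2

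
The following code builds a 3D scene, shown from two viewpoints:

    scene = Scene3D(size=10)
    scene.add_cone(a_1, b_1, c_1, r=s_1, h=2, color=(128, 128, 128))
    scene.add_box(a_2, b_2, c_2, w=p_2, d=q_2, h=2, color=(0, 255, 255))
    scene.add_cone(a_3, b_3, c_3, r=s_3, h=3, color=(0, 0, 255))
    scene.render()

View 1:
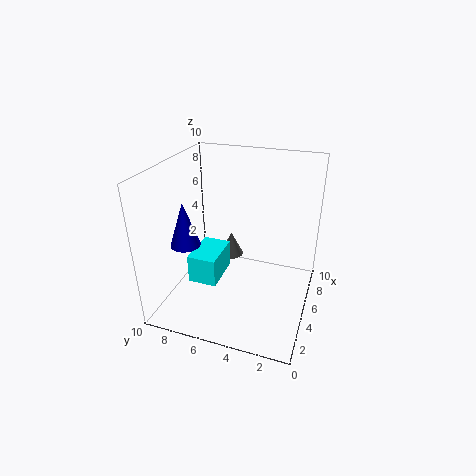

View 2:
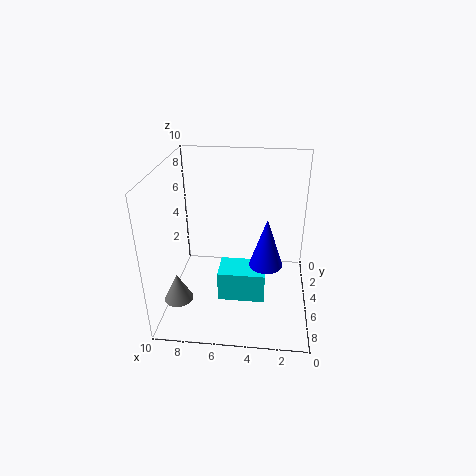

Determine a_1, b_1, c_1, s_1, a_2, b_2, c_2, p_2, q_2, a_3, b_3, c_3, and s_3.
a_1 = 9
b_1 = 7
c_1 = 1
s_1 = 1
a_2 = 3
b_2 = 6
c_2 = 2
p_2 = 3
q_2 = 2
a_3 = 3
b_3 = 8
c_3 = 5
s_3 = 1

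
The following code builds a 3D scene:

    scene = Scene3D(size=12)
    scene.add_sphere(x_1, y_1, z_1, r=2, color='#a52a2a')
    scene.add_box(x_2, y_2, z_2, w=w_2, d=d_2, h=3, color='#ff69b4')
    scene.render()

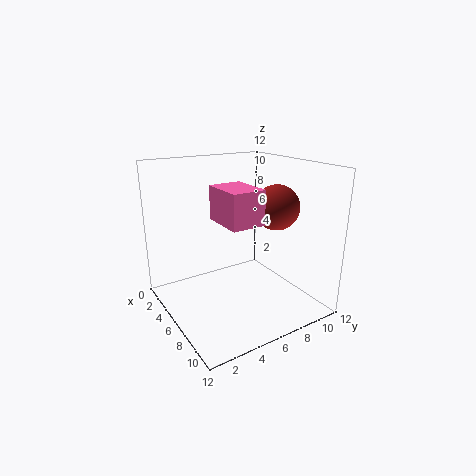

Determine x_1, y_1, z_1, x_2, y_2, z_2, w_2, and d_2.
x_1 = 6; y_1 = 10; z_1 = 8; x_2 = 3; y_2 = 5; z_2 = 7; w_2 = 4; d_2 = 3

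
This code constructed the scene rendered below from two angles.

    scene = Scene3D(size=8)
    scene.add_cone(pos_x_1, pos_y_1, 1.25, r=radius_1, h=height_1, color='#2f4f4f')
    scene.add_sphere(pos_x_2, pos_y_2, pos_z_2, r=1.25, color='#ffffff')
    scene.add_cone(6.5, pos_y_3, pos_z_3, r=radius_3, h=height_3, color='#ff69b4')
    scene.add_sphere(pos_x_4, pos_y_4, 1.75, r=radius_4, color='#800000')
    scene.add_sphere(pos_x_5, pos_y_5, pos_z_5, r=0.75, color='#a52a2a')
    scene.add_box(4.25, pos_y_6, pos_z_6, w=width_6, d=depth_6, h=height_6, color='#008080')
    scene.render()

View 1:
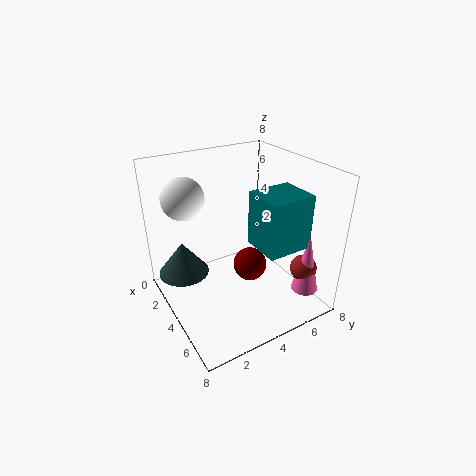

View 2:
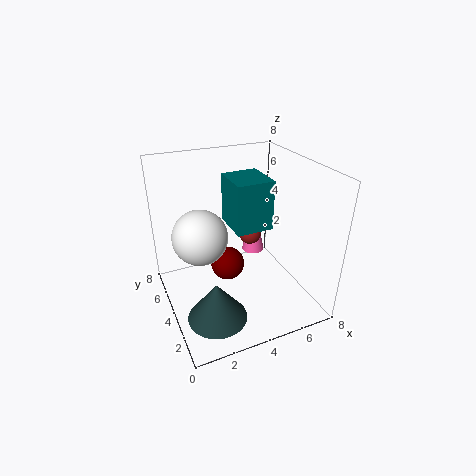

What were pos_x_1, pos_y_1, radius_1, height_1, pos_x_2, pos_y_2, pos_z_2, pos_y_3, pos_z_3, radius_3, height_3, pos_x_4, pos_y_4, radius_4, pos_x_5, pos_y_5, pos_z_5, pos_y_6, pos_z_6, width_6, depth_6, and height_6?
pos_x_1 = 1.75; pos_y_1 = 1.5; radius_1 = 1.5; height_1 = 2; pos_x_2 = 1.25; pos_y_2 = 2; pos_z_2 = 5.75; pos_y_3 = 7; pos_z_3 = 1; radius_3 = 0.75; height_3 = 3.5; pos_x_4 = 3.75; pos_y_4 = 5; radius_4 = 1; pos_x_5 = 6.25; pos_y_5 = 7; pos_z_5 = 2.25; pos_y_6 = 4.5; pos_z_6 = 3.75; width_6 = 2.25; depth_6 = 2.5; height_6 = 3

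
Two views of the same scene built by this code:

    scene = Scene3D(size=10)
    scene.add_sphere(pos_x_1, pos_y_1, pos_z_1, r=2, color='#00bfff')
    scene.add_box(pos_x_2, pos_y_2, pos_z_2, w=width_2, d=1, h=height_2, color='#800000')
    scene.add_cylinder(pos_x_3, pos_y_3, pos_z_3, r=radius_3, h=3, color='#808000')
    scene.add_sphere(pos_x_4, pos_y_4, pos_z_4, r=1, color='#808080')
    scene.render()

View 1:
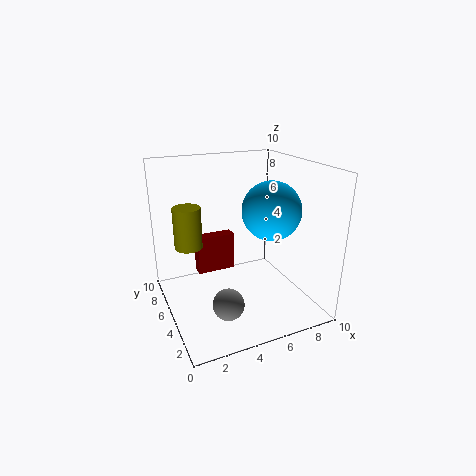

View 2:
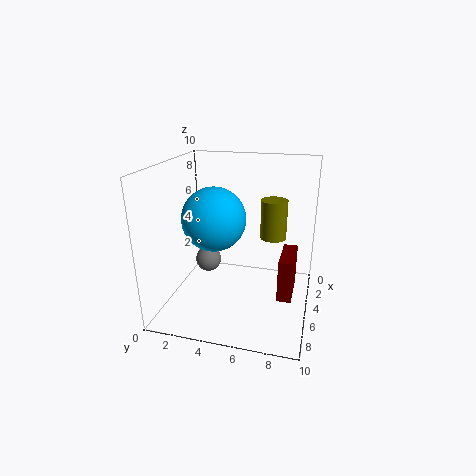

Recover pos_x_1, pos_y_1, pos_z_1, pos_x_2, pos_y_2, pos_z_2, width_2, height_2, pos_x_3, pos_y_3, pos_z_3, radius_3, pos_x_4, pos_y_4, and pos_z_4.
pos_x_1 = 7; pos_y_1 = 4; pos_z_1 = 7; pos_x_2 = 3; pos_y_2 = 8; pos_z_2 = 1; width_2 = 3; height_2 = 3; pos_x_3 = 2; pos_y_3 = 7; pos_z_3 = 4; radius_3 = 1; pos_x_4 = 3; pos_y_4 = 2; pos_z_4 = 2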